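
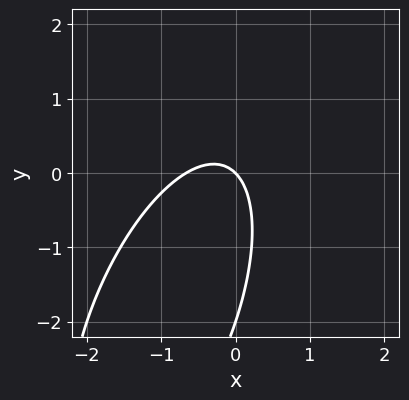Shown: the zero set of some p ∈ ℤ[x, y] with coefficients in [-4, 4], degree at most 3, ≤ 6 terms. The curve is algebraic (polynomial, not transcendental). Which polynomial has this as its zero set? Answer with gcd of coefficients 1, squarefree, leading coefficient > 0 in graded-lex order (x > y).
First, the degree is 2 — the shape is more complex than any degree-1 curve.
Next, from the axis intercepts and sections: the y-axis gridline crossings are at y ∈ {-2, 0}; it meets the x-axis at x = 0 (among the integer gridlines).
Finally, together with the visible shape, these determine p as stated.

3*x^2 - 2*x*y + y^2 + 2*x + 2*y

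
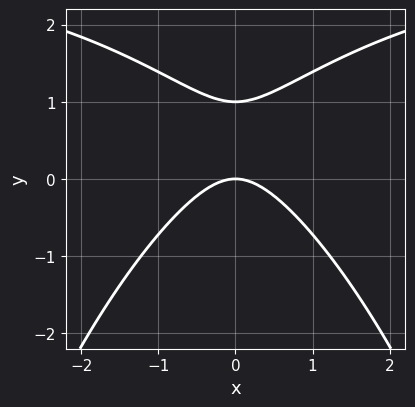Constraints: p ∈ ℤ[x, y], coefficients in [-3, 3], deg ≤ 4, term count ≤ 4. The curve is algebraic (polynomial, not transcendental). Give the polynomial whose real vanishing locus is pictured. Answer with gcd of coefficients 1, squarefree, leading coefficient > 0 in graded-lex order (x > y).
x^2*y - 3*x^2 + 3*y^2 - 3*y

deg p = 3. The shape is more complex than any degree-2 curve.
Symmetries: the x ↦ −x reflection is a symmetry, so x appears only in even powers.
From the axis intercepts and sections: the y-axis gridline crossings are at y ∈ {0, 1}; one x-axis crossing is at x = 0.
These observations pin down the coefficients.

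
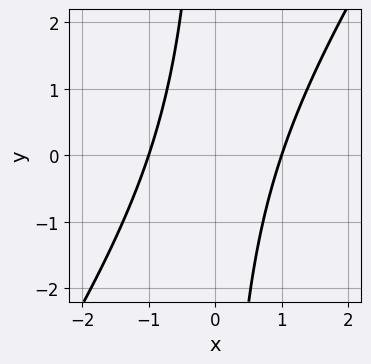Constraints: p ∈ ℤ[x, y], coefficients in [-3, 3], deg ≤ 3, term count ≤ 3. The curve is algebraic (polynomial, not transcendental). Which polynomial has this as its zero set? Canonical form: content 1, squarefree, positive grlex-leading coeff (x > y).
3*x^2 - 2*x*y - 3

1. The degree is 2 — no degree-1 curve has this shape.
2. Against the integer gridlines: no y-intercept at any integer in the box; among the integer gridlines, it crosses the x-axis at x ∈ {-1, 1}.
3. The integer polynomial consistent with all of this is the stated p.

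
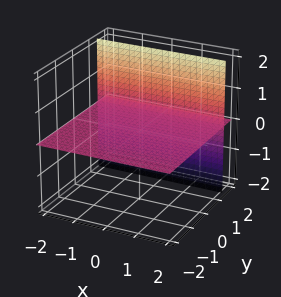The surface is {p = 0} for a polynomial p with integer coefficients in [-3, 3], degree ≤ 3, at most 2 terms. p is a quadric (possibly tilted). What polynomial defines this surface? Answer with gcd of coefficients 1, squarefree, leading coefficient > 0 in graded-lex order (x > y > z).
1. The picture has 2 separate pieces.
2. The degree is 2 — no degree-1 surface has this shape.
3. Against the integer gridlines: the visible x-axis segment lies entirely on the surface; it crosses the z-axis at the gridline z = 0.
4. Matching integer coefficients to the picture gives p.

2*y*z - 3*z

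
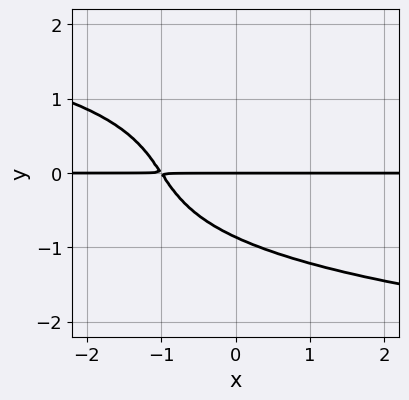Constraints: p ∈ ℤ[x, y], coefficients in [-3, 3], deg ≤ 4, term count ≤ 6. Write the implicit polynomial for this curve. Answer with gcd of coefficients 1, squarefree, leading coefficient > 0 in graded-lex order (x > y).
(a) The degree is 4 — a generic line meets the curve in up to 4 points.
(b) From the visible intercepts: it meets the y-axis at y = 0 (among the integer gridlines); every point of the x-axis in the box is on the curve.
(c) Together with the visible shape, these determine p as stated.

2*y^4 + 3*x*y + 2*y^2 + 3*y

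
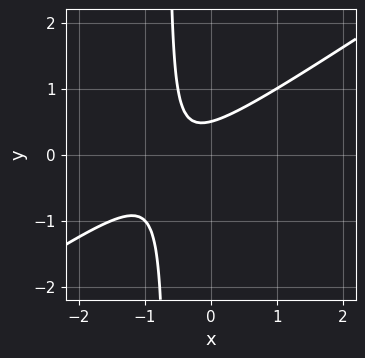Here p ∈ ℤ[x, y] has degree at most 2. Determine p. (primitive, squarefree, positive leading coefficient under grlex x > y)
2*x^2 - 3*x*y + 2*x - 2*y + 1

deg p = 2. The shape is more complex than any degree-1 curve.
Against the integer gridlines: it misses every integer gridline on the x-axis.
These observations pin down the coefficients.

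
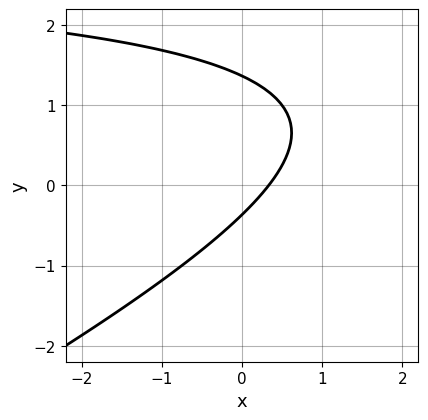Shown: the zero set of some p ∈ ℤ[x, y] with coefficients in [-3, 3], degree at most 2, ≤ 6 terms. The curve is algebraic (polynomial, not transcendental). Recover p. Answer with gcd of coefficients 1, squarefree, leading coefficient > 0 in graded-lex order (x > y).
x*y - 2*y^2 - 3*x + 2*y + 1

(a) deg p = 2. No degree-1 curve has this shape.
(b) The integer polynomial consistent with all of this is the stated p.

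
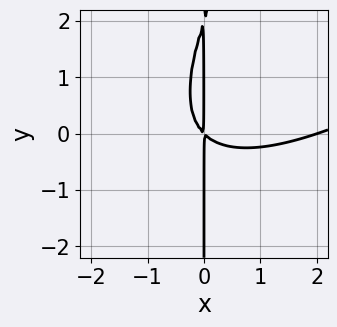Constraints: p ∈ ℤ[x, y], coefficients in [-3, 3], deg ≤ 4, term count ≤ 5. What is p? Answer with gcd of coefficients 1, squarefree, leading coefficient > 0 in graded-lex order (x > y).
x^3 - 2*x^2*y + x*y^2 - 2*x^2 - 2*x*y

1. Degree: a generic line meets the curve in up to 3 points, so deg p = 3.
2. Checking where it meets the axes: it crosses the x-axis at the gridline x = 2; every point of the y-axis in the box is on the curve.
3. Assembling these constraints gives the stated polynomial.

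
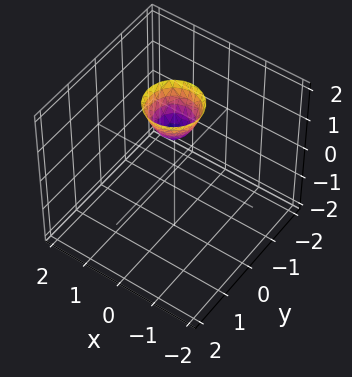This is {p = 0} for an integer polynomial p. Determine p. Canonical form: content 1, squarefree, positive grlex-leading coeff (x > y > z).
2*x^2 + 2*y^2 - z + 1

(a) deg p = 2.
(b) Symmetries: every cross-section ⟂ z is a circle, so x, y appear only via x² + y².
(c) Checking where it meets the axes: the surface avoids every integer x-axis point in the box; a circular section at z = 2 has radius between 0 and 1; no y-intercept at any integer in the box; it crosses the z-axis at the gridline z = 1.
(d) The integer polynomial consistent with all of this is the stated p.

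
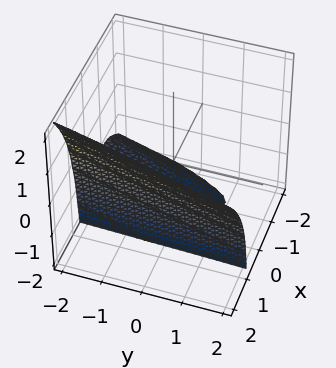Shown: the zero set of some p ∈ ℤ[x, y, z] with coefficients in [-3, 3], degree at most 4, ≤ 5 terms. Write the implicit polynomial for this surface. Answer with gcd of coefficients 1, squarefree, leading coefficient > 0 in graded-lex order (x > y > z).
3*x^3 - x^2*y - 3*x^2*z - 3

1. I count 2 distinct pieces. Treating them together as one polynomial.
2. The degree is 3 — a generic line meets the surface in up to 3 points.
3. Checking where it meets the axes: the surface avoids every integer z-axis point in the box; the surface avoids every integer y-axis point in the box; it crosses the x-axis at the gridline x = 1.
4. These observations pin down the coefficients.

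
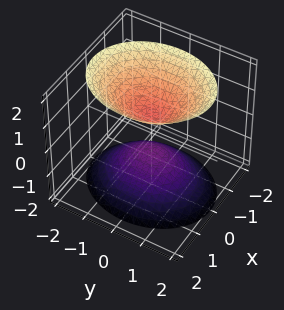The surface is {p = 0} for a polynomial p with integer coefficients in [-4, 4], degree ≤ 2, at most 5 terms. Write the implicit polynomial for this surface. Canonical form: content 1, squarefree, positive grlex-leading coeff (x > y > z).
3*x^2 + 2*y^2 - 2*z^2 + 1

There are 2 components. Treating them together as one polynomial.
Degree: two separate bowl-shaped sheets opening away from each other; a quadric, so deg p = 2.
Symmetries: the x ↦ −x reflection is a symmetry, so x appears only in even powers; it's symmetric under y → −y, forcing even powers of y; the z ↦ −z reflection is a symmetry, so z appears only in even powers.
Observable constraints: it misses every integer gridline on the y-axis; no x-intercept at any integer in the box.
Together with the visible shape, these determine p as stated.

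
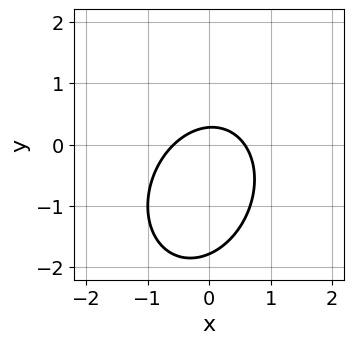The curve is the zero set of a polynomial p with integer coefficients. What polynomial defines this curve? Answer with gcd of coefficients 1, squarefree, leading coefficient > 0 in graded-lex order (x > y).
1. The degree is 2 — a generic line meets the curve in up to 2 points.
2. The integer polynomial consistent with all of this is the stated p.

3*x^2 - x*y + 2*y^2 + 3*y - 1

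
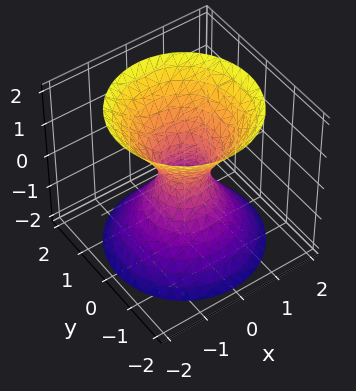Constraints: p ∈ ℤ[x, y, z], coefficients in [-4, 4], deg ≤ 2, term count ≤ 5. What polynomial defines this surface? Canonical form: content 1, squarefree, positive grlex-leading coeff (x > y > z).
3*x^2 + 3*y^2 - 2*z^2 - 1

Degree: an hourglass — one-sheet hyperboloid; a quadric, so deg p = 2.
Symmetries: mirror symmetry z ↦ −z ⇒ only even powers of z; the surface is invariant under rotation about z: p = q(x² + y², z).
From the axis intercepts and sections: a circular section at z = 2 has radius between 1 and 2; no z-intercept at any integer in the box.
Fitting integer coefficients to these (and the overall shape) gives p.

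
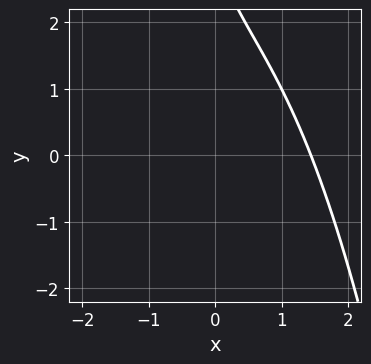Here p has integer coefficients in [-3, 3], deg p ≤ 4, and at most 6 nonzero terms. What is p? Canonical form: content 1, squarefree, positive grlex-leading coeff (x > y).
x^3 + x*y + y - 3

(a) Degree: the shape is more complex than any degree-2 curve, so deg p = 3.
(b) Against the integer gridlines: the curve avoids every integer y-axis point in the box.
(c) These observations pin down the coefficients.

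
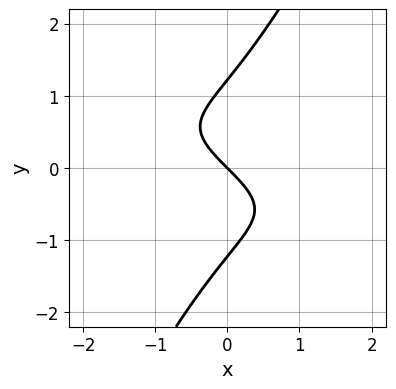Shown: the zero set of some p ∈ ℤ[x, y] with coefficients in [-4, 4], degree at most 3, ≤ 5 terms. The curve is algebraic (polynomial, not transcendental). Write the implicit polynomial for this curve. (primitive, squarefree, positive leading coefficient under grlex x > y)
The degree is 3 — no degree-2 curve has this shape.
Observable constraints: it crosses the y-axis at the gridline y = 0; it meets the x-axis at x = 0 (among the integer gridlines).
Putting this together gives p.

2*x^2*y + 3*x*y^2 - 2*y^3 + 3*x + 3*y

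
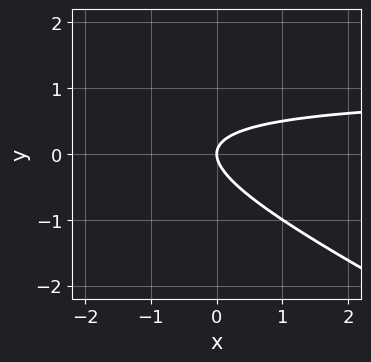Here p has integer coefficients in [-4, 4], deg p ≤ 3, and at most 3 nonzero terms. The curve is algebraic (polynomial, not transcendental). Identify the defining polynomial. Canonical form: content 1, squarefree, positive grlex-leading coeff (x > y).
(a) Degree: no degree-1 curve has this shape, so deg p = 2.
(b) Checking where it meets the axes: it meets the x-axis at x = 0 (among the integer gridlines); one y-axis crossing is at y = 0.
(c) Putting this together gives p.

x*y + 2*y^2 - x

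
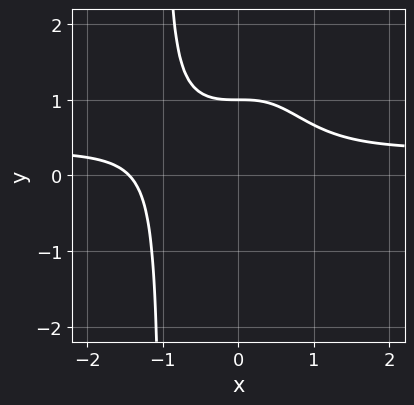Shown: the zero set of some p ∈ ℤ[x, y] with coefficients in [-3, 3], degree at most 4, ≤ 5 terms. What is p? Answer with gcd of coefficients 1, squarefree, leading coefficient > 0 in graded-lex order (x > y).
3*x^3*y - x^3 + 3*y - 3

(a) Degree: a generic line meets the curve in up to 4 points, so deg p = 4.
(b) Checking where it meets the axes: it crosses the y-axis at the gridline y = 1.
(c) Together with the visible shape, these determine p as stated.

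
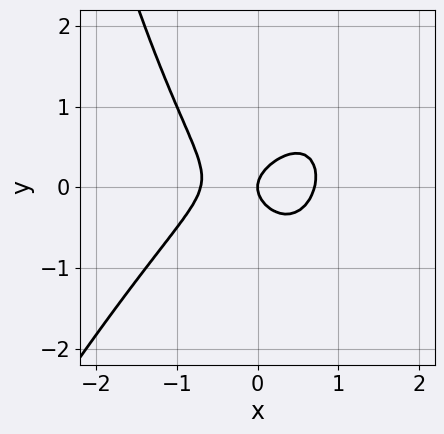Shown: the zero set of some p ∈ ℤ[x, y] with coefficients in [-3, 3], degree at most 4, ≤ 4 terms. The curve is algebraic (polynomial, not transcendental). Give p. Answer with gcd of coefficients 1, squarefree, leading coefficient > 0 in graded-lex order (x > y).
2*x^3 - x^2*y + 2*y^2 - x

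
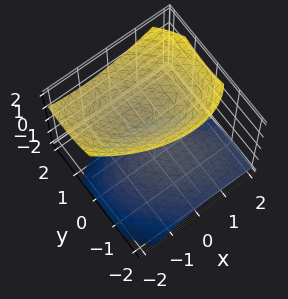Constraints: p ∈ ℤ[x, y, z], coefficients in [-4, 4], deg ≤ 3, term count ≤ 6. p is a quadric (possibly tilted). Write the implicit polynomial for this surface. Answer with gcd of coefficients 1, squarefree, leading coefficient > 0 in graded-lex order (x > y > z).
2*x^2 + 2*x*y + 3*y^2 - 3*y*z - 3*z^2 + 2

First, I count 2 distinct pieces.
Next, deg p = 2.
Then, against the integer gridlines: it misses every integer gridline on the y-axis; no x-intercept at any integer in the box.
Finally, solving for integer coefficients yields p as stated.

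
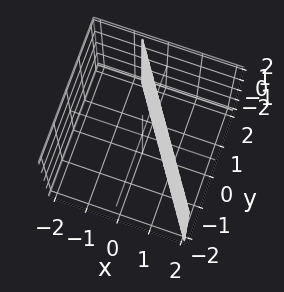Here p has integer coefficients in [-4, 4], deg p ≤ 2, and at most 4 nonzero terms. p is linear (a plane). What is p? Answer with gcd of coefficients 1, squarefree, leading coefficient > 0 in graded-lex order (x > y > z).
1. The degree is 1 — the surface is flat (a plane).
2. Reading off the gridlines: it meets the y-axis at y = 1 (among the integer gridlines); it misses every integer gridline on the z-axis.
3. Fitting integer coefficients to these (and the overall shape) gives p.

3*x + 2*y - 2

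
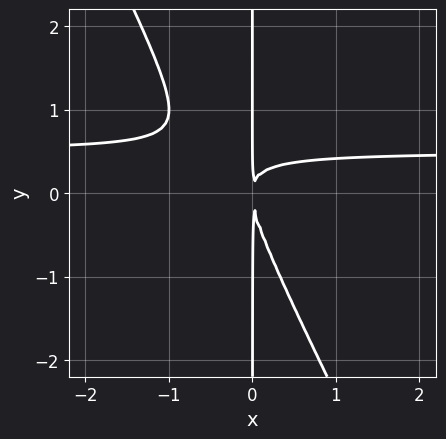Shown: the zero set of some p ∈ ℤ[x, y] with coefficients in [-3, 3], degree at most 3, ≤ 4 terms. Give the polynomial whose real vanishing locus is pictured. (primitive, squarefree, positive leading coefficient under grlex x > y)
(a) The degree is 3 — the shape is more complex than any degree-2 curve.
(b) Against the integer gridlines: the visible y-axis segment lies entirely on the curve.
(c) Fitting integer coefficients to these (and the overall shape) gives p.

2*x^2*y + x*y^2 - x^2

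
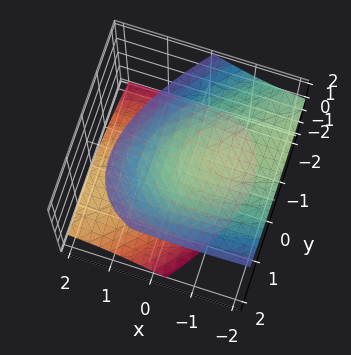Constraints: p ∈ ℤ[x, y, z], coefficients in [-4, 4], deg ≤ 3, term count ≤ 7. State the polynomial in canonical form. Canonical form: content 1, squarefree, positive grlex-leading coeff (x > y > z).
(a) There are 2 components. They look like related sheets of one shape, so recover p as a whole.
(b) The degree is 2 — no degree-1 surface has this shape.
(c) Reading off the gridlines: no y-intercept at any integer in the box; among the integer gridlines, it crosses the z-axis at z ∈ {-1, 1}.
(d) Putting this together gives p.

x^2 - 2*x*y + 3*x*z + 2*y^2 - 3*z^2 + 3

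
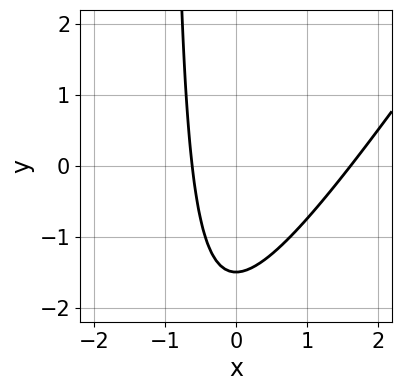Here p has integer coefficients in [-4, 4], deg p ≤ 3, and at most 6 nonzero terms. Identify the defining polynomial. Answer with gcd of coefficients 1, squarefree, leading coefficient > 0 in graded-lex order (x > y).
3*x^2 - 2*x*y - 3*x - 2*y - 3

The degree is 2 — no degree-1 curve has this shape.
Matching integer coefficients to the picture gives p.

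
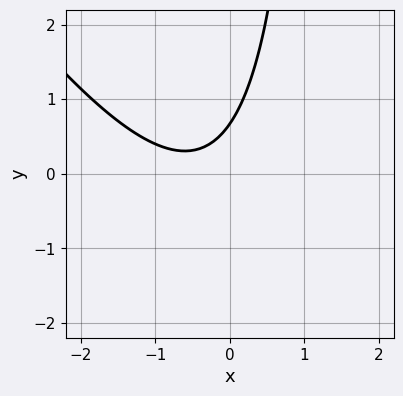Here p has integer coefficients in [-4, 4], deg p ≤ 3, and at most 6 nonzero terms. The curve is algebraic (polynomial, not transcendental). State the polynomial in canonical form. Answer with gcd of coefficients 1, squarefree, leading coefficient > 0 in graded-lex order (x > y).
3*x^2 + 2*x*y + 3*x - 3*y + 2

1. The degree is 2 — the shape is more complex than any degree-1 curve.
2. Observable constraints: it misses every integer gridline on the x-axis.
3. Solving for integer coefficients yields p as stated.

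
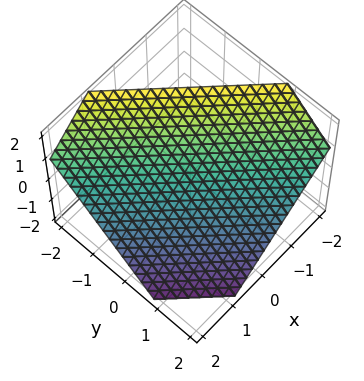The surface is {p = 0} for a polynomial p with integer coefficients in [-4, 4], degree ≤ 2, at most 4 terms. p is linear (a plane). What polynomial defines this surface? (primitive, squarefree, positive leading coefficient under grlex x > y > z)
3*x + 3*y + 3*z - 2

(a) The degree is 1 — the surface is flat (a plane).
(b) Solving for integer coefficients yields p as stated.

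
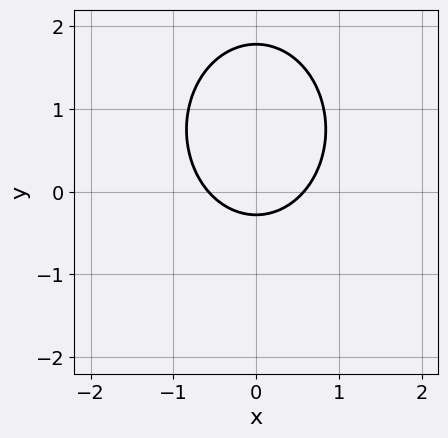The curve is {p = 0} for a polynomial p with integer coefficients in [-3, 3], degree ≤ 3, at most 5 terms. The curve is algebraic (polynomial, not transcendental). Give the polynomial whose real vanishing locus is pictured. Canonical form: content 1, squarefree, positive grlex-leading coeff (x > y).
1. Degree: the shape is more complex than any degree-1 curve, so deg p = 2.
2. Symmetries: it's symmetric under x → −x, forcing even powers of x.
3. The integer polynomial consistent with all of this is the stated p.

3*x^2 + 2*y^2 - 3*y - 1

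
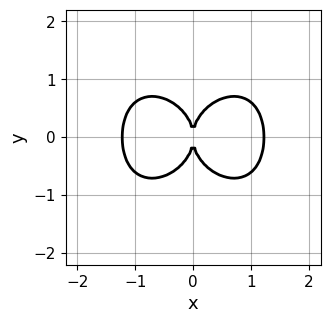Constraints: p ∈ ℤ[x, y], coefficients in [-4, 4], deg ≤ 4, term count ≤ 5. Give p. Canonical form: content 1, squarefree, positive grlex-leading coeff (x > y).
2*x^4 + 2*x^2*y^2 + 2*y^4 - 3*x^2

1. deg p = 4. A generic line meets the curve in up to 4 points.
2. Symmetries: mirror symmetry y ↦ −y ⇒ only even powers of y; it's symmetric under x → −x, forcing even powers of x.
3. From the visible intercepts: it crosses the x-axis at the gridline x = 0; it meets the y-axis at y = 0 (among the integer gridlines).
4. Putting this together gives p.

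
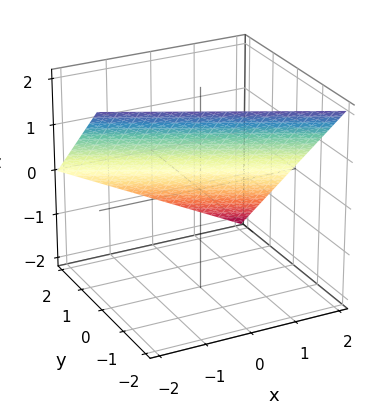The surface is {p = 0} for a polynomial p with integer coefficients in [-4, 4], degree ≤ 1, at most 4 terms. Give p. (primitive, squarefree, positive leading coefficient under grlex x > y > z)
x + 2*y + 2*z - 2

1. deg p = 1. Every cross-section is a straight line — this is a plane.
2. Against the integer gridlines: it meets the y-axis at y = 1 (among the integer gridlines); it crosses the z-axis at the gridline z = 1.
3. Putting this together gives p. Check: (2, 0, 0) on the x-axis lies on the surface, and p(2, 0, 0) = 0. ✓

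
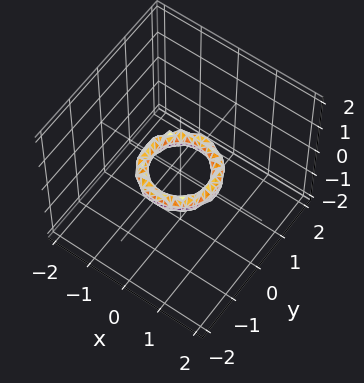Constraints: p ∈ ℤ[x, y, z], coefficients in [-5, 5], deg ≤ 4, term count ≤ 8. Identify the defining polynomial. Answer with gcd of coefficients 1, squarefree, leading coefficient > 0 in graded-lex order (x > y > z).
(a) Degree: no degree-3 surface has this shape, so deg p = 4.
(b) Symmetry: the surface is invariant under rotation about z: p = q(x² + y², z).
(c) Checking where it meets the axes: the y-axis gridline crossings are at y ∈ {-1, 1}; it misses every integer gridline on the z-axis; a circular section at z = 0 has radius between 0 and 1.
(d) Together with the visible shape, these determine p as stated. Check: (1, 0, 0) on the x-axis lies on the surface, and p(1, 0, 0) = 0. ✓

2*x^4 + 4*x^2*y^2 + 2*y^4 - 3*x^2 - 3*y^2 + 2*z^2 + 1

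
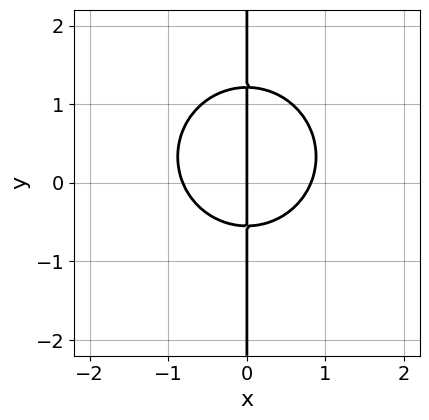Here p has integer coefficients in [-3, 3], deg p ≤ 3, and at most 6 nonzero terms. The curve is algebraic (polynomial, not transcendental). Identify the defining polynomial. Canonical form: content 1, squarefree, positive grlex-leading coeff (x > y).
The degree is 3 — the shape is more complex than any degree-2 curve.
From the visible intercepts: one x-axis crossing is at x = 0; the visible y-axis segment lies entirely on the curve.
Together with the visible shape, these determine p as stated.

3*x^3 + 3*x*y^2 - 2*x*y - 2*x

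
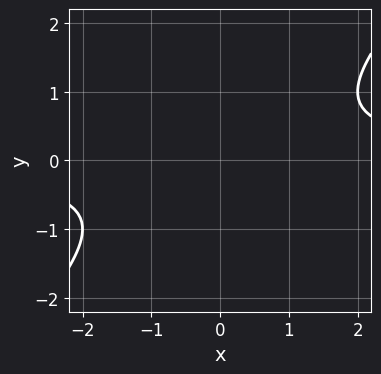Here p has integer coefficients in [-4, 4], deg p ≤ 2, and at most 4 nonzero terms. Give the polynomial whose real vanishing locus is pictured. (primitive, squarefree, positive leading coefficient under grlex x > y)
x*y - y^2 - 1

First, deg p = 2.
Next, from the visible intercepts: no y-intercept at any integer in the box; no x-intercept at any integer in the box.
Finally, putting this together gives p.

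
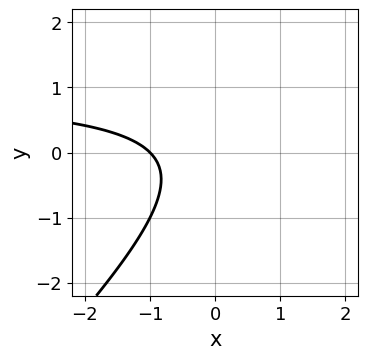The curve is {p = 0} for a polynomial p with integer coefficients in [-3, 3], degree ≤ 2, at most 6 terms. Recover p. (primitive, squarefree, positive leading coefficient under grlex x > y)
1. deg p = 2.
2. Against the integer gridlines: it misses every integer gridline on the y-axis; it meets the x-axis at x = -1 (among the integer gridlines).
3. Together with the visible shape, these determine p as stated.

x*y - y^2 - x - 1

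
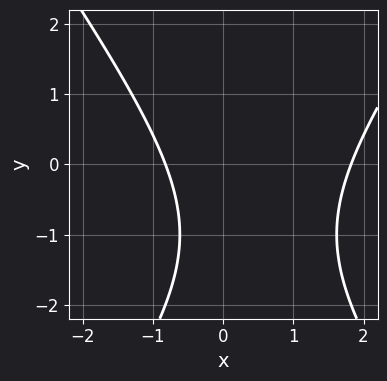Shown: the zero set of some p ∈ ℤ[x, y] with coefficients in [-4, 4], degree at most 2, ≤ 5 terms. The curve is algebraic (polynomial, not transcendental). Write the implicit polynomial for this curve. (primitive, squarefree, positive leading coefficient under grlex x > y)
2*x^2 - y^2 - 2*x - 2*y - 3

1. deg p = 2. A generic line meets the curve in up to 2 points.
2. Observable constraints: no y-intercept at any integer in the box.
3. Putting this together gives p.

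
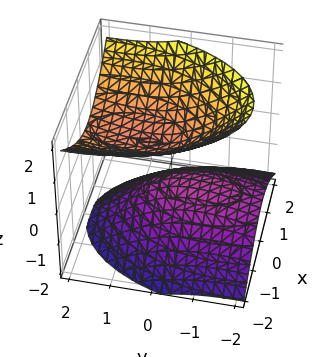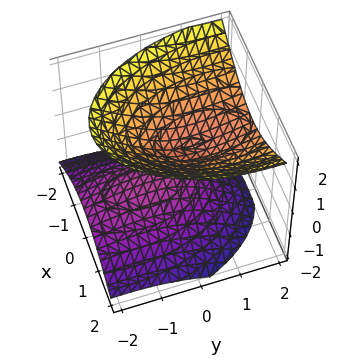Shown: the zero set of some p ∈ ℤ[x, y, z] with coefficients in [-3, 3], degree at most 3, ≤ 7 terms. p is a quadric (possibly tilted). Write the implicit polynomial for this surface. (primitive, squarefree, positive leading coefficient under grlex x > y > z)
3*x^2 + y^2 - 2*y*z - 3*z^2 + 1

1. There are 2 components. They look like related sheets of one shape, so recover p as a whole.
2. deg p = 2. The shape is more complex than any degree-1 surface.
3. Checking where it meets the axes: it misses every integer gridline on the y-axis; the surface avoids every integer x-axis point in the box.
4. The integer polynomial consistent with all of this is the stated p.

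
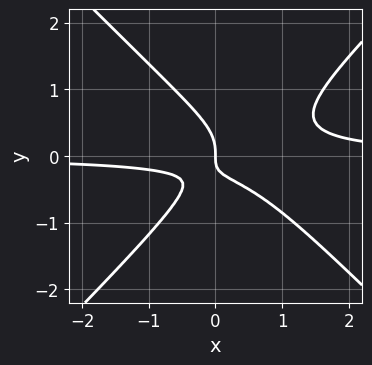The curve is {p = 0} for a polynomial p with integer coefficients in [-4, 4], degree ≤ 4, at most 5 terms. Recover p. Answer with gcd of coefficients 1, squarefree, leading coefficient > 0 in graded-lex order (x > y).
First, deg p = 3.
Next, against the integer gridlines: it crosses the x-axis at the gridline x = 0; one y-axis crossing is at y = 0.
Finally, assembling these constraints gives the stated polynomial.

3*x^2*y - 3*y^3 - 2*x*y - x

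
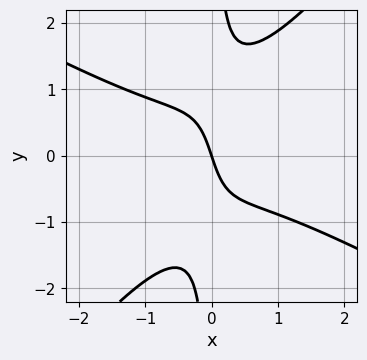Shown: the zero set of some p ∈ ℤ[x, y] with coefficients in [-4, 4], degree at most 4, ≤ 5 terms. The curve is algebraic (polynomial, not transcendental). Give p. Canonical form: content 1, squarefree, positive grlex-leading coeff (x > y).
2*x^3 + 2*x^2*y - 3*x*y^2 + 3*x + y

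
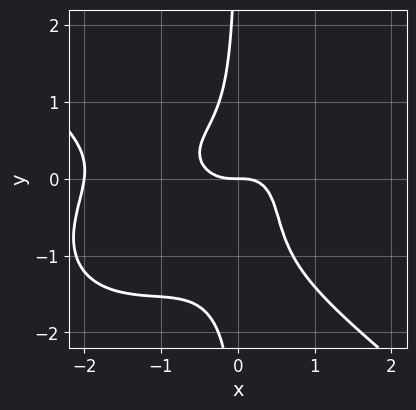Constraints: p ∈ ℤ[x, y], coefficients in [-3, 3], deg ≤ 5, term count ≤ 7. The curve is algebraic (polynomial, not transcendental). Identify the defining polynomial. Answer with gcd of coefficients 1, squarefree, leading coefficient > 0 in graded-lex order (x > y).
x^4 + 2*x*y^3 + 2*x^3 + 2*x*y^2 + y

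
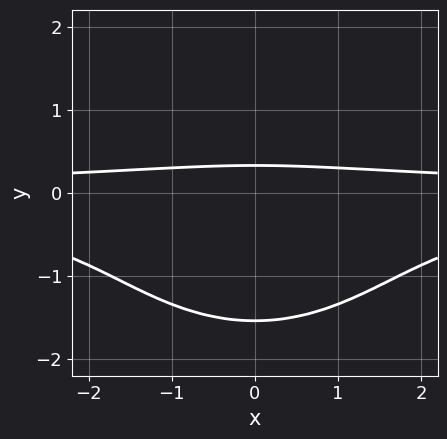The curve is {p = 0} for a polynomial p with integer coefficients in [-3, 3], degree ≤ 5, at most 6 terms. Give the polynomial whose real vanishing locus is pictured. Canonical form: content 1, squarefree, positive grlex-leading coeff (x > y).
1. deg p = 4. The shape is more complex than any degree-3 curve.
2. Symmetries: it's symmetric under x → −x, forcing even powers of x.
3. Reading off the gridlines: the curve avoids every integer x-axis point in the box.
4. Fitting integer coefficients to these (and the overall shape) gives p.

x^2*y^2 + y^4 + 3*y - 1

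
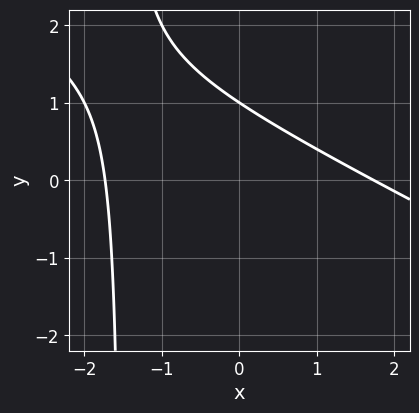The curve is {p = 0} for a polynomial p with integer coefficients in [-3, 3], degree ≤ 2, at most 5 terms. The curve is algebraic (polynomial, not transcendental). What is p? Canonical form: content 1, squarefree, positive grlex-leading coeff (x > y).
The degree is 2 — a generic line meets the curve in up to 2 points.
Reading off the gridlines: it crosses the y-axis at the gridline y = 1.
These observations pin down the coefficients.

x^2 + 2*x*y + 3*y - 3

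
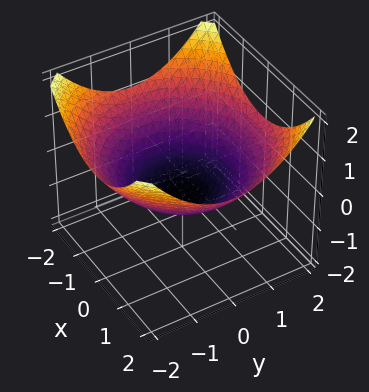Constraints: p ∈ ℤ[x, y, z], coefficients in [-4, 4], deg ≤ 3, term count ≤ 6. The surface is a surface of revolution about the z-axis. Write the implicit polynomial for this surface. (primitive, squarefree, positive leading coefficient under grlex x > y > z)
x^2 + y^2 - 3*z - 2

First, deg p = 2.
Then, symmetries: every cross-section ⟂ z is a circle, so x, y appear only via x² + y².
Next, from the axis intercepts and sections: a circular section at z = 0 has radius between 1 and 2.
Finally, together with the visible shape, these determine p as stated.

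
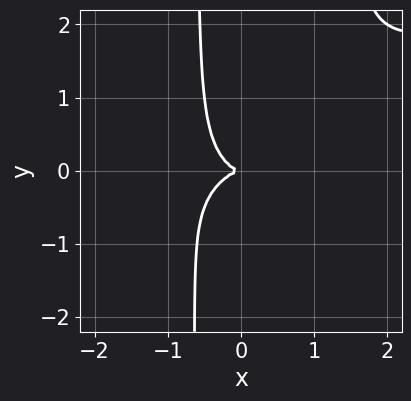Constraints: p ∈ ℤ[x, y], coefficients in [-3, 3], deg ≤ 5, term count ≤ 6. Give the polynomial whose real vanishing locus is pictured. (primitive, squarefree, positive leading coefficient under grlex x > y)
2*x^2*y^2 - 2*x^3 + x^2*y - 2*x*y^2 - 2*y^2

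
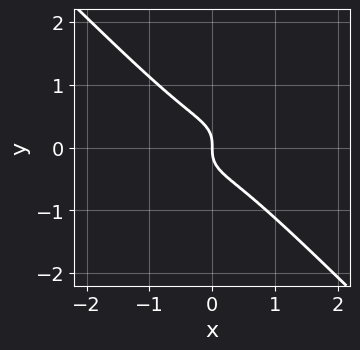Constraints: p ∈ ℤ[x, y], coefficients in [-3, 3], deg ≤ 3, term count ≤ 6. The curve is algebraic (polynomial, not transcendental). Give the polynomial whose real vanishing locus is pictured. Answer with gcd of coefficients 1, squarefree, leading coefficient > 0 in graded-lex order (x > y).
2*x^3 + x*y^2 + 3*y^3 + x

(a) deg p = 3. A generic line meets the curve in up to 3 points.
(b) Reading off the gridlines: it meets the x-axis at x = 0 (among the integer gridlines); one y-axis crossing is at y = 0.
(c) Matching integer coefficients to the picture gives p.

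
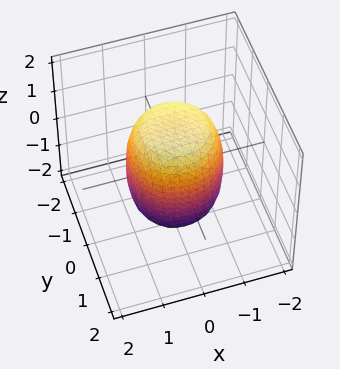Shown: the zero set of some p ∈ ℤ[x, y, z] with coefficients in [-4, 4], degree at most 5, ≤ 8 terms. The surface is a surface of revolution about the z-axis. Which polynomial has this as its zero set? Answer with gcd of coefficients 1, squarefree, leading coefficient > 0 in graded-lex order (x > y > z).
2*x^4 + 4*x^2*y^2 + 2*y^4 - x^2 - y^2 + z^2 - 2

1. The degree is 4 — no degree-3 surface has this shape.
2. By symmetry, the z-axis is an axis of rotation, so x and y enter only as x² + y².
3. Checking where it meets the axes: a circular section at z = 0 has radius between 1 and 2.
4. Matching integer coefficients to the picture gives p.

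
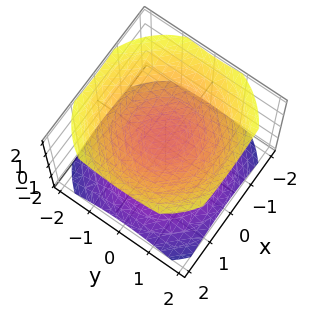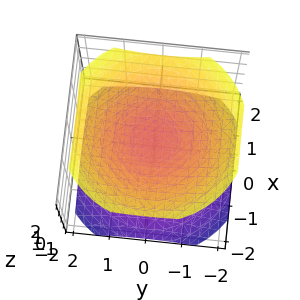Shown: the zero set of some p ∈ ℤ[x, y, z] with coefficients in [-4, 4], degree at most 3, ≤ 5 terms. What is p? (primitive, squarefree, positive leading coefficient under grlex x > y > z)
2*x^2 + 2*y^2 - 3*z^2 + 1

I count 2 distinct pieces.
Degree: two separate bowl-shaped sheets opening away from each other; a quadric, so deg p = 2.
Symmetries: the z ↦ −z reflection is a symmetry, so z appears only in even powers; the z-axis is an axis of rotation, so x and y enter only as x² + y².
Checking where it meets the axes: the surface avoids every integer y-axis point in the box; a circular section at z = -1 has radius exactly 1.
The integer polynomial consistent with all of this is the stated p.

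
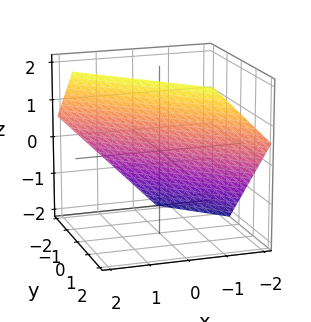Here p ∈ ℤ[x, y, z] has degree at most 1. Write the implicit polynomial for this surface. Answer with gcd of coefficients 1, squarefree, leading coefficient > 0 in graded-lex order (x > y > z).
3*x + 3*y - 3*z + 2

(a) Degree: the surface is flat (a plane), so deg p = 1.
(b) Solving for integer coefficients yields p as stated.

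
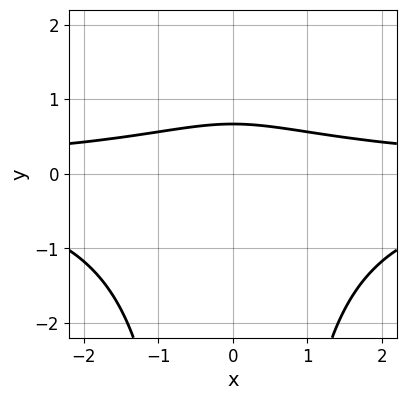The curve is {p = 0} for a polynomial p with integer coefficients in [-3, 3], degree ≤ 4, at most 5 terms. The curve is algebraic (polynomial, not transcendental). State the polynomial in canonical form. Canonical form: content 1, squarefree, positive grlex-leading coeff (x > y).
x^2*y^2 + 3*y - 2

Degree: no degree-3 curve has this shape, so deg p = 4.
Symmetries: mirror symmetry x ↦ −x ⇒ only even powers of x.
Checking where it meets the axes: no x-intercept at any integer in the box.
These observations pin down the coefficients.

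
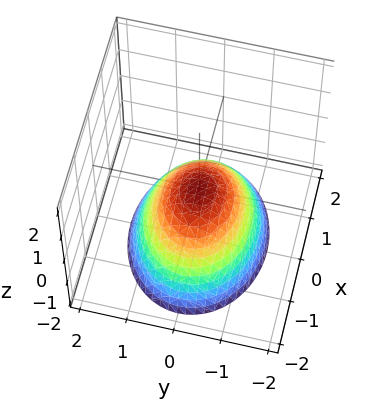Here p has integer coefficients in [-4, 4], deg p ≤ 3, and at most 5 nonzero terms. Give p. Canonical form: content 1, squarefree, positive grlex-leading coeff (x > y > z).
2*x^2 + 3*y^2 + 3*z

First, the degree is 2 — a single bowl opening along one axis; a quadric.
Next, symmetries: mirror symmetry y ↦ −y ⇒ only even powers of y; the x ↦ −x reflection is a symmetry, so x appears only in even powers.
Next, from the axis intercepts and sections: one y-axis crossing is at y = 0; it meets the x-axis at x = 0 (among the integer gridlines); it meets the z-axis at z = 0 (among the integer gridlines).
Finally, these observations pin down the coefficients.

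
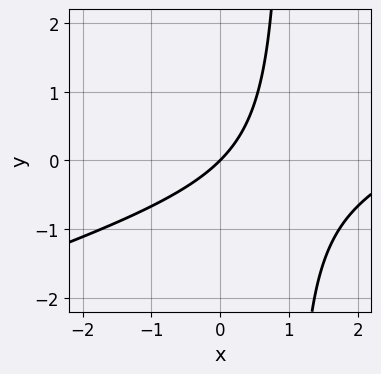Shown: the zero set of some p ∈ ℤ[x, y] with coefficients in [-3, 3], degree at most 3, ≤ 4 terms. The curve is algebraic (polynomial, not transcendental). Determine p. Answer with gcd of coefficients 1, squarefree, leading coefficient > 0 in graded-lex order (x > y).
x^2 - 3*x*y - 3*x + 3*y

Degree: a generic line meets the curve in up to 2 points, so deg p = 2.
Checking where it meets the axes: it crosses the x-axis at the gridline x = 0; one y-axis crossing is at y = 0.
Solving for integer coefficients yields p as stated.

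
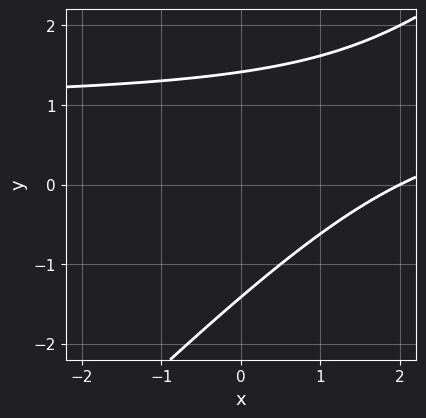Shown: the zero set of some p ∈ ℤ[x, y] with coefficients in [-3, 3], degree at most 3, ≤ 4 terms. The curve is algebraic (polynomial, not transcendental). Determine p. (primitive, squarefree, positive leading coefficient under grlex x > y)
First, the degree is 2 — no degree-1 curve has this shape.
Then, from the visible intercepts: it crosses the x-axis at the gridline x = 2.
Finally, these observations pin down the coefficients.

x*y - y^2 - x + 2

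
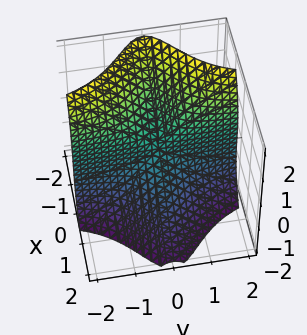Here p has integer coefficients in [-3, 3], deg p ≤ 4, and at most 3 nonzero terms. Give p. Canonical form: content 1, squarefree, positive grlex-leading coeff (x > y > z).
3*x*y^2 + x*z^2 + z^3

First, degree: no degree-2 surface has this shape, so deg p = 3.
Then, checking where it meets the axes: it meets the z-axis at z = 0 (among the integer gridlines); every point of the x-axis in the box is on the surface; the visible y-axis segment lies entirely on the surface.
Finally, putting this together gives p.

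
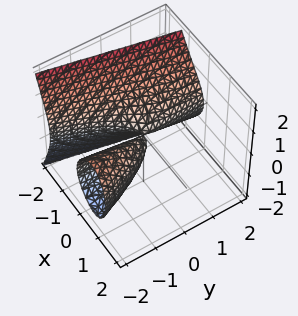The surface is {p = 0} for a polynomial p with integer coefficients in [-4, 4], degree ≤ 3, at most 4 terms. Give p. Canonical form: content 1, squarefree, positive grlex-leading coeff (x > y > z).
1. I count 2 distinct pieces. They look like related sheets of one shape, so recover p as a whole.
2. The degree is 3 — a generic line meets the surface in up to 3 points.
3. From the axis intercepts and sections: it crosses the x-axis at the gridline x = 0; one z-axis crossing is at z = 0.
4. Putting this together gives p. Check: (0, -1, 0) on the y-axis lies on the surface, and p(0, -1, 0) = 0. ✓

x^3 + x*y + z^2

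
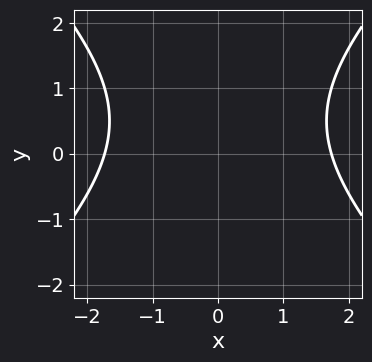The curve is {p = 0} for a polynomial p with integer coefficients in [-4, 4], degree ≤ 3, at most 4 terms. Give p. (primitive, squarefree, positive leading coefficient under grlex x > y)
x^2 - y^2 + y - 3

The degree is 2 — the shape is more complex than any degree-1 curve.
Symmetries: it's symmetric under x → −x, forcing even powers of x.
Checking where it meets the axes: the curve avoids every integer y-axis point in the box.
Matching integer coefficients to the picture gives p.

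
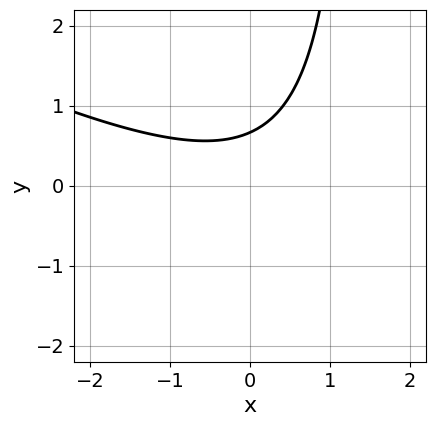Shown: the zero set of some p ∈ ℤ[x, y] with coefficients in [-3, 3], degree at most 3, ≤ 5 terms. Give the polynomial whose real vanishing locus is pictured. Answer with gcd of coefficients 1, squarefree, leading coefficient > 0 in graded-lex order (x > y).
x^2 + 2*x*y - 3*y + 2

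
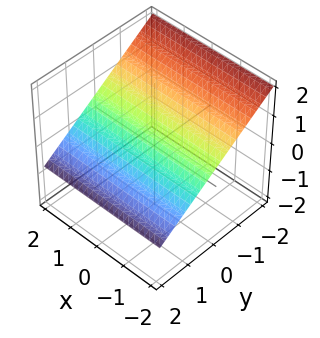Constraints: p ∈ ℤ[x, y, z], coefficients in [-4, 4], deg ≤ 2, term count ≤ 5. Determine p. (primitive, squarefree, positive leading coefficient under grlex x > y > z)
2*y + 3*z - 2

First, the degree is 1 — the surface is flat (a plane).
Next, from the axis intercepts and sections: the surface avoids every integer x-axis point in the box; it crosses the y-axis at the gridline y = 1.
Finally, together with the visible shape, these determine p as stated.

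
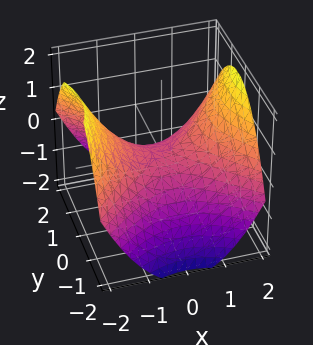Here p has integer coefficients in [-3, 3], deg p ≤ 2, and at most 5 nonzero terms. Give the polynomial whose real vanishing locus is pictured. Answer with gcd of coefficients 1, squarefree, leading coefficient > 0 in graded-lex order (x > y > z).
x^2 - y^2 - 2*z

deg p = 2. A saddle surface; a quadric.
Symmetries: the x ↦ −x reflection is a symmetry, so x appears only in even powers; mirror symmetry y ↦ −y ⇒ only even powers of y.
Reading off the gridlines: one y-axis crossing is at y = 0; it meets the z-axis at z = 0 (among the integer gridlines).
Matching integer coefficients to the picture gives p.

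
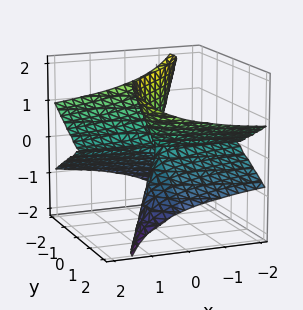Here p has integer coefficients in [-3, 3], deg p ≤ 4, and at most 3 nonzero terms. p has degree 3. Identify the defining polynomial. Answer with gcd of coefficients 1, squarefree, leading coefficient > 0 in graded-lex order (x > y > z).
The degree is 3 — a generic line meets the surface in up to 3 points.
Reading off the gridlines: the visible z-axis segment lies entirely on the surface; it meets the y-axis at y = 0 (among the integer gridlines); every point of the x-axis in the box is on the surface.
These observations pin down the coefficients.

3*x*z^2 + y^3 - 3*y*z^2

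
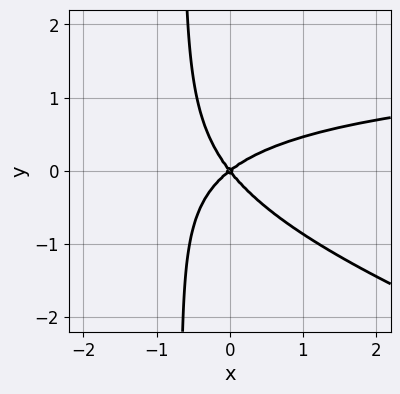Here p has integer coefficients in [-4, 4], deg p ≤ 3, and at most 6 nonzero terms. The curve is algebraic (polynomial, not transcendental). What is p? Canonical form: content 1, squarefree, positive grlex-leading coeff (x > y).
x^2*y + 3*x*y^2 - 2*x^2 + x*y + 2*y^2

(a) deg p = 3. A generic line meets the curve in up to 3 points.
(b) From the axis intercepts and sections: it meets the x-axis at x = 0 (among the integer gridlines); it crosses the y-axis at the gridline y = 0.
(c) Solving for integer coefficients yields p as stated.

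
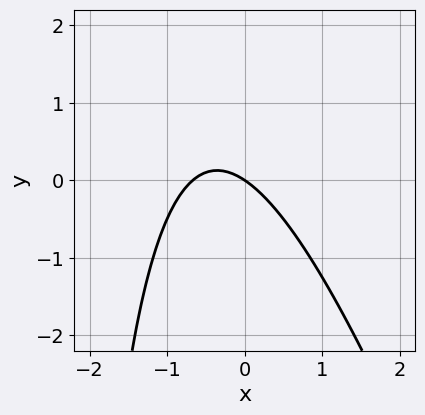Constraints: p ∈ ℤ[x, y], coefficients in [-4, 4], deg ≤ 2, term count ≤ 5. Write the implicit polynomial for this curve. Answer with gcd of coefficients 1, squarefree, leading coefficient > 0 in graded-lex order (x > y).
1. The degree is 2 — the shape is more complex than any degree-1 curve.
2. From the axis intercepts and sections: one x-axis crossing is at x = 0; it meets the y-axis at y = 0 (among the integer gridlines).
3. Together with the visible shape, these determine p as stated.

3*x^2 + x*y + 2*x + 3*y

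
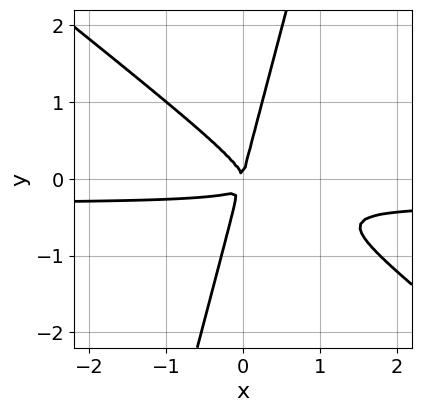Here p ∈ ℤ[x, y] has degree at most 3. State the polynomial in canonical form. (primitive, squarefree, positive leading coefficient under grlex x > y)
3*x^2*y + 3*x*y^2 - y^3 + x^2

First, degree: no degree-2 curve has this shape, so deg p = 3.
Then, from the visible intercepts: it crosses the y-axis at the gridline y = 0; one x-axis crossing is at x = 0.
Finally, matching integer coefficients to the picture gives p.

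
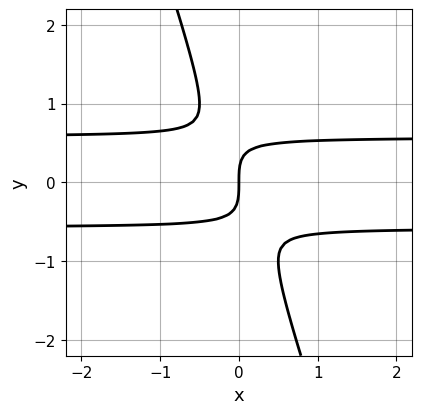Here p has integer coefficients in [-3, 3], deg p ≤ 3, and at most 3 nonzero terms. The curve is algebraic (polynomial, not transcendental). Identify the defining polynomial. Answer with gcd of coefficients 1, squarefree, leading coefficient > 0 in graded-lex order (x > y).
3*x*y^2 + y^3 - x

Degree: a generic line meets the curve in up to 3 points, so deg p = 3.
Observable constraints: one y-axis crossing is at y = 0; it meets the x-axis at x = 0 (among the integer gridlines).
The integer polynomial consistent with all of this is the stated p.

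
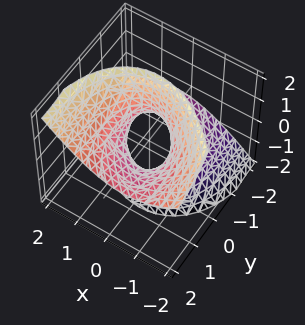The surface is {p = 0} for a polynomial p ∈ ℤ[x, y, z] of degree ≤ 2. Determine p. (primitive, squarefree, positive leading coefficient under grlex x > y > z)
deg p = 2. A generic line meets the surface in up to 2 points.
Reading off the gridlines: among the integer gridlines, it crosses the y-axis at y ∈ {-1, 1}; it misses every integer gridline on the z-axis.
These observations pin down the coefficients.

2*x^2 + x*y + y^2 - 3*y*z - z^2 - 1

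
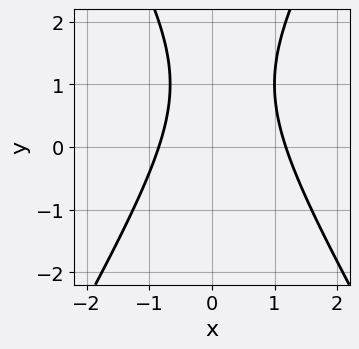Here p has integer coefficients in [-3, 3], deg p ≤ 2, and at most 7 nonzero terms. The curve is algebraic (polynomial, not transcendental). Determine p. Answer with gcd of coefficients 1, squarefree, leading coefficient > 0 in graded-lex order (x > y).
3*x^2 - y^2 - x + 2*y - 3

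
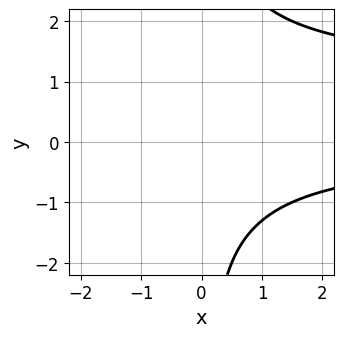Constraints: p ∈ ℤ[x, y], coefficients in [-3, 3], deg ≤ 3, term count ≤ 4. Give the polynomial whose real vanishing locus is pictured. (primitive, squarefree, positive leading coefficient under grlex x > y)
x*y^2 - x*y - 3

1. deg p = 3. The shape is more complex than any degree-2 curve.
2. Reading off the gridlines: the curve avoids every integer x-axis point in the box; it misses every integer gridline on the y-axis.
3. Fitting integer coefficients to these (and the overall shape) gives p.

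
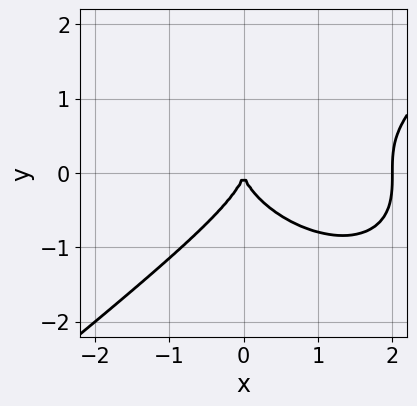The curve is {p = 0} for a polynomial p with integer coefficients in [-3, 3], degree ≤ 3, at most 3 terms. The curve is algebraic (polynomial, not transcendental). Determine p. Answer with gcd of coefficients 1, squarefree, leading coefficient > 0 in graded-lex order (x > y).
x^3 - 2*y^3 - 2*x^2

First, the degree is 3 — a generic line meets the curve in up to 3 points.
Then, checking where it meets the axes: the x-axis gridline crossings are at x ∈ {0, 2}; one y-axis crossing is at y = 0.
Finally, solving for integer coefficients yields p as stated.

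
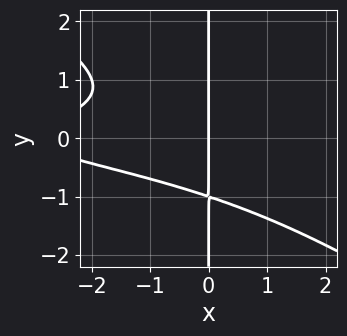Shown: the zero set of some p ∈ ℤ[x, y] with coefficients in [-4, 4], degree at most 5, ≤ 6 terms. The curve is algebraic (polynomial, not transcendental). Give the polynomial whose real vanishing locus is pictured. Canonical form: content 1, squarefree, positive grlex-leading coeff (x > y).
2*x^2*y^2 + 3*x*y^3 + x^2 + 3*x

1. The degree is 4 — the shape is more complex than any degree-3 curve.
2. Against the integer gridlines: every point of the y-axis in the box is on the curve; it crosses the x-axis at the gridline x = 0.
3. The integer polynomial consistent with all of this is the stated p.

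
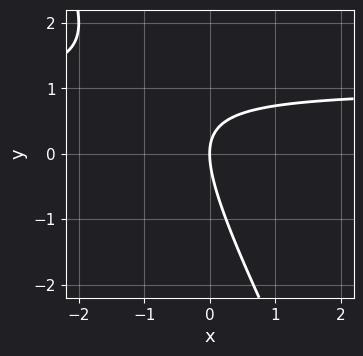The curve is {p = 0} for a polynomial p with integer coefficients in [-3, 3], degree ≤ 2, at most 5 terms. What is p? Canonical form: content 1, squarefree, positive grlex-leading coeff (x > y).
1. Degree: a generic line meets the curve in up to 2 points, so deg p = 2.
2. Against the integer gridlines: it crosses the x-axis at the gridline x = 0; it crosses the y-axis at the gridline y = 0.
3. The integer polynomial consistent with all of this is the stated p.

2*x*y + y^2 - 2*x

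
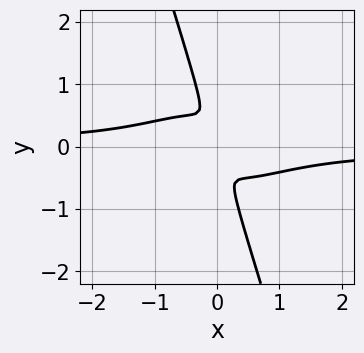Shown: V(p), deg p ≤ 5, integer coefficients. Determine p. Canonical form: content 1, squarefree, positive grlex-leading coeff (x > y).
2*x^3*y + 3*x*y^3 + y^4 + x^2

Degree: no degree-3 curve has this shape, so deg p = 4.
Putting this together gives p.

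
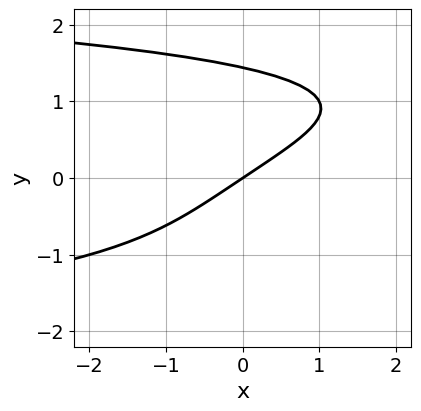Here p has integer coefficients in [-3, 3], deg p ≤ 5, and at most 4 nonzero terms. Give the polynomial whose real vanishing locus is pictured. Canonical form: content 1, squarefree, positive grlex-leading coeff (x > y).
y^4 + 2*x - 3*y

The degree is 4 — a generic line meets the curve in up to 4 points.
Checking where it meets the axes: it crosses the x-axis at the gridline x = 0; one y-axis crossing is at y = 0.
Together with the visible shape, these determine p as stated.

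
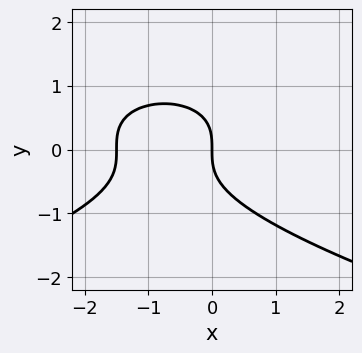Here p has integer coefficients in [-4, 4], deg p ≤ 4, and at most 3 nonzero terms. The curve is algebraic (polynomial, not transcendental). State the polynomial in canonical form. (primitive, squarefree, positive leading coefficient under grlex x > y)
(a) deg p = 3. No degree-2 curve has this shape.
(b) Observable constraints: one y-axis crossing is at y = 0; it meets the x-axis at x = 0 (among the integer gridlines).
(c) Together with the visible shape, these determine p as stated.

3*y^3 + 2*x^2 + 3*x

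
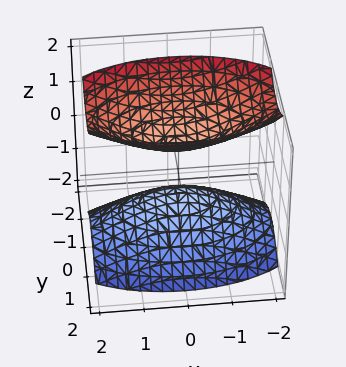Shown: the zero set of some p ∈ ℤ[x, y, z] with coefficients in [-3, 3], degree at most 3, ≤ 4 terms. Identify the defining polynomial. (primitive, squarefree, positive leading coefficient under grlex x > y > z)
x^2 + 3*y^2 - 2*z^2 + 1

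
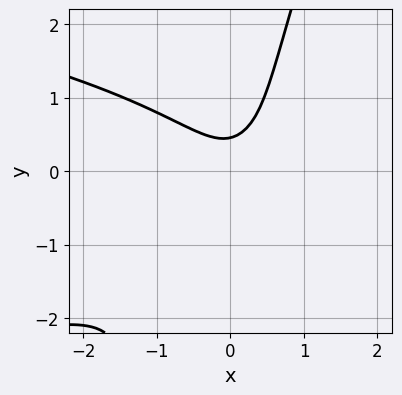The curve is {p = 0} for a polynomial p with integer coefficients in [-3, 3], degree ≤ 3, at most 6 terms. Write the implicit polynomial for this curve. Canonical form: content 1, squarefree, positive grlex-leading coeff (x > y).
3*x*y^2 - y^3 + 3*x^2 - 2*y + 1

1. deg p = 3. The shape is more complex than any degree-2 curve.
2. From the visible intercepts: no x-intercept at any integer in the box.
3. Assembling these constraints gives the stated polynomial.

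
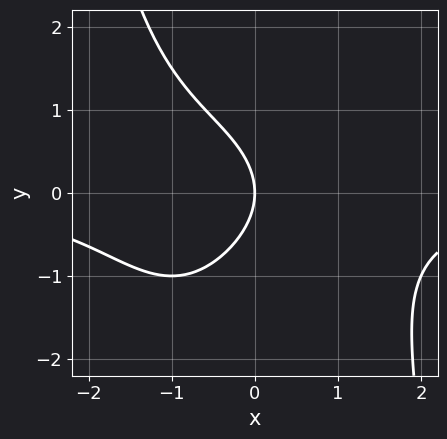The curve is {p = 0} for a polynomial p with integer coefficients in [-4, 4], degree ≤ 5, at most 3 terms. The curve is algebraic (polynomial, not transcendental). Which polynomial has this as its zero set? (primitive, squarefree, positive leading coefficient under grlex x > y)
x^3*y + 2*y^2 + 3*x

(a) deg p = 4.
(b) Observable constraints: one y-axis crossing is at y = 0; one x-axis crossing is at x = 0.
(c) The integer polynomial consistent with all of this is the stated p.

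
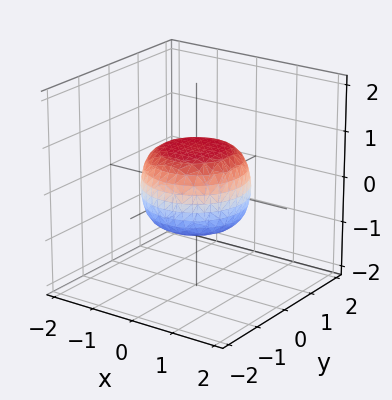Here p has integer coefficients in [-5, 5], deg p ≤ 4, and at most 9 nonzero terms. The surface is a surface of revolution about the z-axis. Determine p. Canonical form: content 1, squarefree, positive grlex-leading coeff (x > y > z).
2*x^4 + 4*x^2*y^2 + 2*y^4 - x^2 - y^2 + 3*z^2 - 2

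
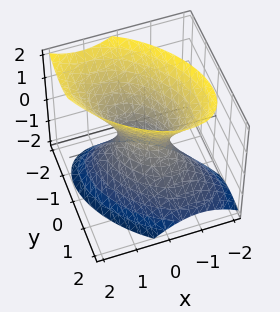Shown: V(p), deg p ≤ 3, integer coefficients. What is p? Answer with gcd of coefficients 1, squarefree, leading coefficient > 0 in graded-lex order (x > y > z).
(a) Degree: a generic line meets the surface in up to 2 points, so deg p = 2.
(b) Observable constraints: the surface avoids every integer z-axis point in the box.
(c) Assembling these constraints gives the stated polynomial.

3*x^2 + 3*x*y + 3*y^2 + y*z - 2*z^2 - 1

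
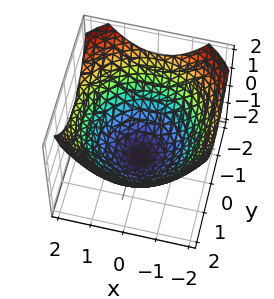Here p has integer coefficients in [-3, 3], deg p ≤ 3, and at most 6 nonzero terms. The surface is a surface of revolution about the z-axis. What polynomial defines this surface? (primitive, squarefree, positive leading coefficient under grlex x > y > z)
1. deg p = 2. No degree-1 surface has this shape.
2. Symmetries: the surface is invariant under rotation about z: p = q(x² + y², z).
3. Observable constraints: a circular section at z = 0 has radius between 1 and 2.
4. Matching integer coefficients to the picture gives p.

x^2 + y^2 - 2*z - 3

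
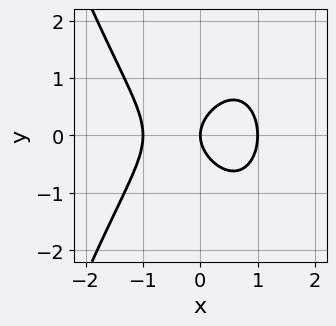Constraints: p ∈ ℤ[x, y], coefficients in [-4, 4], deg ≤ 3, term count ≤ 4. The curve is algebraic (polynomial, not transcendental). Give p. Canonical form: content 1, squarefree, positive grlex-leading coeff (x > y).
x^3 + y^2 - x

(a) The degree is 3 — the shape is more complex than any degree-2 curve.
(b) Symmetries: the y ↦ −y reflection is a symmetry, so y appears only in even powers.
(c) Against the integer gridlines: one y-axis crossing is at y = 0; among the integer gridlines, it crosses the x-axis at x ∈ {-1, 0, 1}.
(d) The integer polynomial consistent with all of this is the stated p.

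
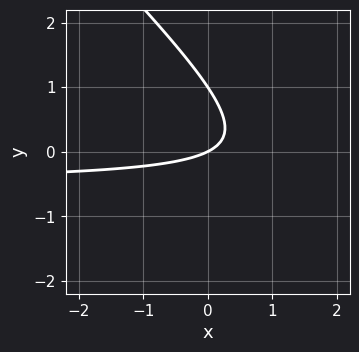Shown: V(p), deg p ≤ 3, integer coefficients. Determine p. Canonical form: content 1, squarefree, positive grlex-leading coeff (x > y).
2*x*y + 2*y^2 + x - 2*y

The degree is 2 — no degree-1 curve has this shape.
From the axis intercepts and sections: among the integer gridlines, it crosses the y-axis at y ∈ {0, 1}; it meets the x-axis at x = 0 (among the integer gridlines).
These observations pin down the coefficients.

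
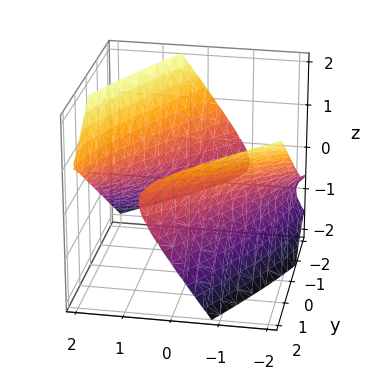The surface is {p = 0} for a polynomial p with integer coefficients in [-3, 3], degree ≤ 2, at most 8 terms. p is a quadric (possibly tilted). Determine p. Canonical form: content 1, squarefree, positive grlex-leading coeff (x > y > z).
x^2 - 2*x*y + 2*x*z + y^2 - 2*z^2 - 2

There are 2 components. Treating them together as one polynomial.
The degree is 2 — a generic line meets the surface in up to 2 points.
Checking where it meets the axes: it misses every integer gridline on the z-axis.
Putting this together gives p.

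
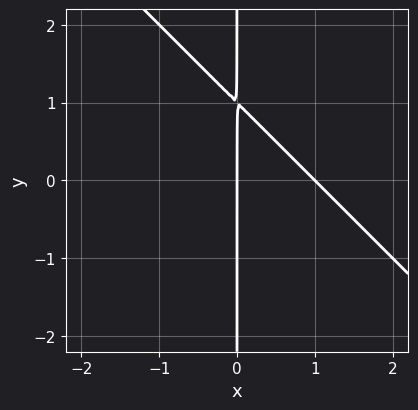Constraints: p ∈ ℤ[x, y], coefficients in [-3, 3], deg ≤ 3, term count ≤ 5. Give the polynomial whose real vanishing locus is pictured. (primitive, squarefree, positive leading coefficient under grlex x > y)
x^2 + x*y - x

1. The degree is 2 — a generic line meets the curve in up to 2 points.
2. Checking where it meets the axes: among the integer gridlines, it crosses the x-axis at x ∈ {0, 1}; every point of the y-axis in the box is on the curve.
3. Together with the visible shape, these determine p as stated.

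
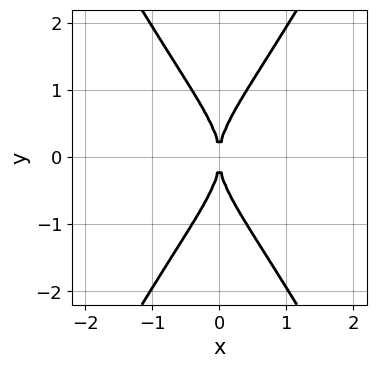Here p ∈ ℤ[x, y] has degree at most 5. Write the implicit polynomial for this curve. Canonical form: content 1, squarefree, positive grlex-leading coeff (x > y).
3*x^2*y^2 - y^4 + 3*x^2

1. deg p = 4.
2. Symmetries: it's symmetric under x → −x, forcing even powers of x; the y ↦ −y reflection is a symmetry, so y appears only in even powers.
3. From the axis intercepts and sections: one y-axis crossing is at y = 0; it crosses the x-axis at the gridline x = 0.
4. Solving for integer coefficients yields p as stated.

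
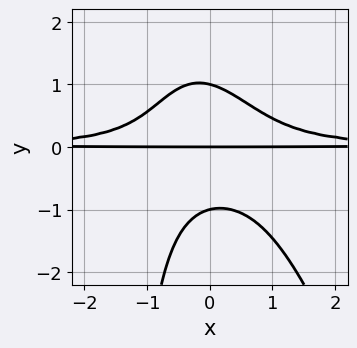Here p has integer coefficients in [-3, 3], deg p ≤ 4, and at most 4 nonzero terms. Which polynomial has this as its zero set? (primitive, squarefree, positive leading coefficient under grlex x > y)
3*x^2*y^2 + x*y^3 + 2*y^3 - 2*y

1. deg p = 4.
2. Observable constraints: among the integer gridlines, it crosses the y-axis at y ∈ {-1, 0, 1}; every point of the x-axis in the box is on the curve.
3. Assembling these constraints gives the stated polynomial.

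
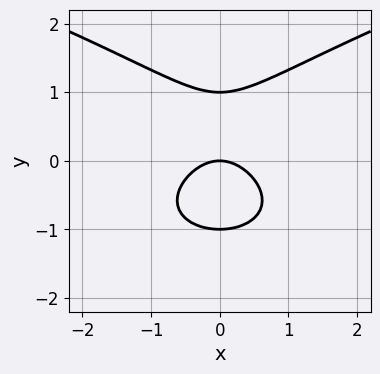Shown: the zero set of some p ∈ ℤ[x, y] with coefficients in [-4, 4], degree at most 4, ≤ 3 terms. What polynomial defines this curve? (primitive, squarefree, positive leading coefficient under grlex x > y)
(a) The degree is 3 — the shape is more complex than any degree-2 curve.
(b) Symmetries: it's symmetric under x → −x, forcing even powers of x.
(c) Against the integer gridlines: the y-axis gridline crossings are at y ∈ {-1, 0, 1}; it meets the x-axis at x = 0 (among the integer gridlines).
(d) The integer polynomial consistent with all of this is the stated p.

y^3 - x^2 - y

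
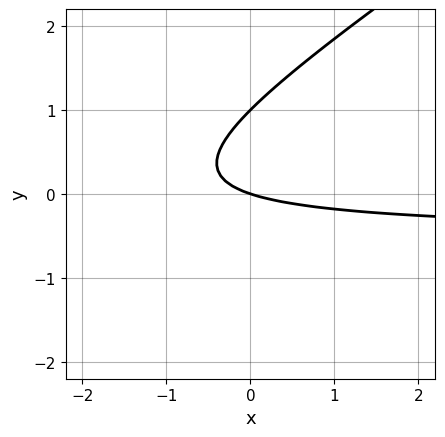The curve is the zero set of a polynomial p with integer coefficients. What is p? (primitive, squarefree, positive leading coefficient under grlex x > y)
2*x*y - 3*y^2 + x + 3*y

(a) deg p = 2. The shape is more complex than any degree-1 curve.
(b) Reading off the gridlines: one x-axis crossing is at x = 0; among the integer gridlines, it crosses the y-axis at y ∈ {0, 1}.
(c) Fitting integer coefficients to these (and the overall shape) gives p.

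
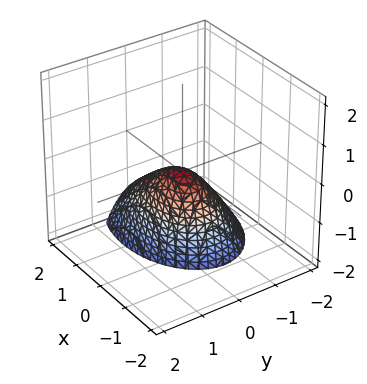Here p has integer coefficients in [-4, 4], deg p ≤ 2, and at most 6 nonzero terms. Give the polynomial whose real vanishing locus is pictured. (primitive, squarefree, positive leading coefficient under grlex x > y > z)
x^2 + x*z + 2*y^2 - y*z + z

First, degree: a generic line meets the surface in up to 2 points, so deg p = 2.
Then, reading off the gridlines: it meets the y-axis at y = 0 (among the integer gridlines); it meets the x-axis at x = 0 (among the integer gridlines).
Finally, the integer polynomial consistent with all of this is the stated p.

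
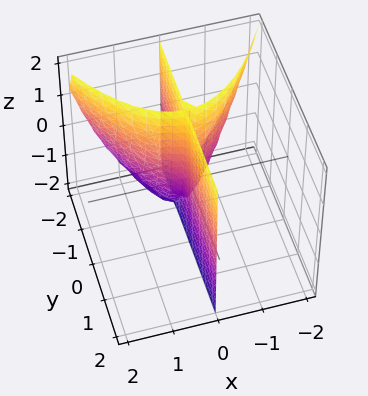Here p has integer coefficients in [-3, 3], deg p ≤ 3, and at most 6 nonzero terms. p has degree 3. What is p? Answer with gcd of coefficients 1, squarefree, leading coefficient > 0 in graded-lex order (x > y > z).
2*x^3 + x*y*z + 3*x*y + x

(a) The picture has 2 separate pieces. Treating them together as one polynomial.
(b) Degree: no degree-2 surface has this shape, so deg p = 3.
(c) Observable constraints: the visible z-axis segment lies entirely on the surface; one x-axis crossing is at x = 0; the visible y-axis segment lies entirely on the surface.
(d) These observations pin down the coefficients.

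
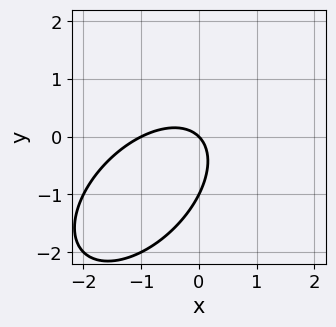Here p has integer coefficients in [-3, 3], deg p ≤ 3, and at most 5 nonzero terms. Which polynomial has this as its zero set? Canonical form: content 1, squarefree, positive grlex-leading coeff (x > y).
x^2 - x*y + y^2 + x + y

(a) deg p = 2.
(b) From the axis intercepts and sections: the y-axis gridline crossings are at y ∈ {-1, 0}; among the integer gridlines, it crosses the x-axis at x ∈ {-1, 0}.
(c) These observations pin down the coefficients.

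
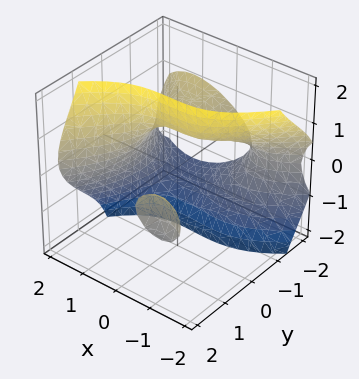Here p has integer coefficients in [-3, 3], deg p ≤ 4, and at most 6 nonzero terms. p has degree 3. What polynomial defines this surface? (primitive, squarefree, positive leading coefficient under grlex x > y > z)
1. The picture has 2 separate pieces. They look like related sheets of one shape, so recover p as a whole.
2. The degree is 3 — a generic line meets the surface in up to 3 points.
3. Reading off the gridlines: it crosses the z-axis at the gridline z = 1; it misses every integer gridline on the y-axis.
4. Assembling these constraints gives the stated polynomial.

x^3 - x*y^2 - 2*y*z^2 + 2*z - 2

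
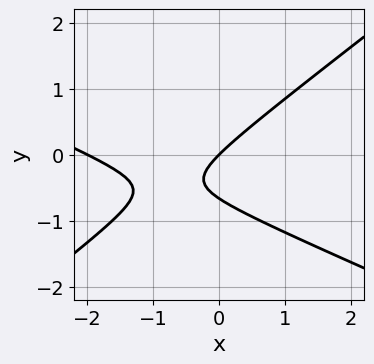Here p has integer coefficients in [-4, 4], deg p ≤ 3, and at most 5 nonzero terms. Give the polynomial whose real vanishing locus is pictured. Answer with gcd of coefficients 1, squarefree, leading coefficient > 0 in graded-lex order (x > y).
x^2 + x*y - 3*y^2 + 2*x - 2*y

(a) The degree is 2 — no degree-1 curve has this shape.
(b) From the visible intercepts: the x-axis gridline crossings are at x ∈ {-2, 0}; one y-axis crossing is at y = 0.
(c) Together with the visible shape, these determine p as stated.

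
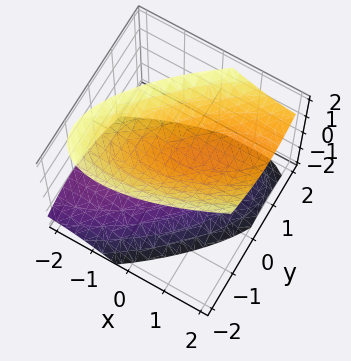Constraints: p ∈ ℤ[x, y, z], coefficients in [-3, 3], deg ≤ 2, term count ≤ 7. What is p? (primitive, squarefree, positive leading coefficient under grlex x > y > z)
x^2 - 2*x*y - x*z + 2*y^2 - 2*z^2 + 2

(a) The picture has 2 separate pieces.
(b) Degree: the shape is more complex than any degree-1 surface, so deg p = 2.
(c) From the axis intercepts and sections: no y-intercept at any integer in the box; the surface avoids every integer x-axis point in the box; the z-axis gridline crossings are at z ∈ {-1, 1}.
(d) Together with the visible shape, these determine p as stated.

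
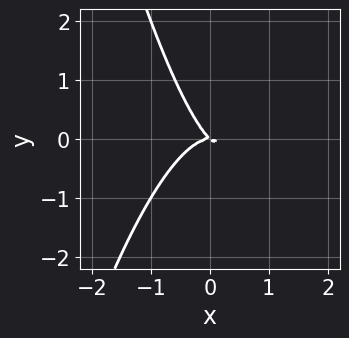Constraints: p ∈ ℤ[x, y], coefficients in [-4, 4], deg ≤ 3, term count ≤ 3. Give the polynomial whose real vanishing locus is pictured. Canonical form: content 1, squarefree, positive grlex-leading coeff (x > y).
2*x^3 + x*y + y^2

1. deg p = 3. No degree-2 curve has this shape.
2. From the visible intercepts: one x-axis crossing is at x = 0; one y-axis crossing is at y = 0.
3. Matching integer coefficients to the picture gives p.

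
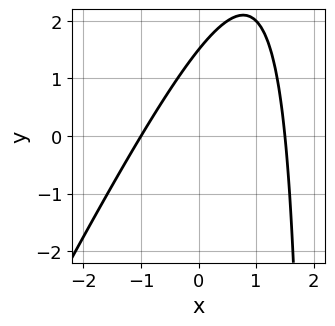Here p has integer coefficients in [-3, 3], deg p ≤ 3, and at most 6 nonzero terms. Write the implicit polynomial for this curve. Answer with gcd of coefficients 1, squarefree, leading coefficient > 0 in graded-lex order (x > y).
2*x^2 - x*y - x + 2*y - 3

First, degree: a generic line meets the curve in up to 2 points, so deg p = 2.
Then, from the visible intercepts: one x-axis crossing is at x = -1.
Finally, putting this together gives p.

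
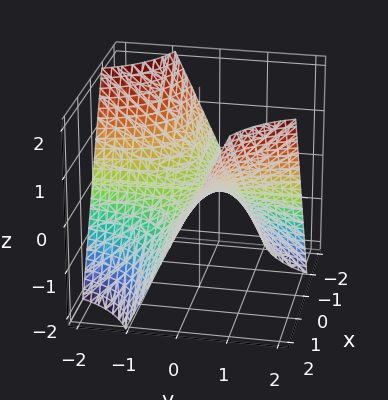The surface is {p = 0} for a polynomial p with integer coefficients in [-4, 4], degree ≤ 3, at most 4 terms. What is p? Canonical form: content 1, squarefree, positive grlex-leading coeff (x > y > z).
Degree: a hyperbolic paraboloid; a quadric, so deg p = 2.
From the visible intercepts: the visible y-axis segment lies entirely on the surface; one z-axis crossing is at z = 0; the visible x-axis segment lies entirely on the surface.
Solving for integer coefficients yields p as stated.

x*y - z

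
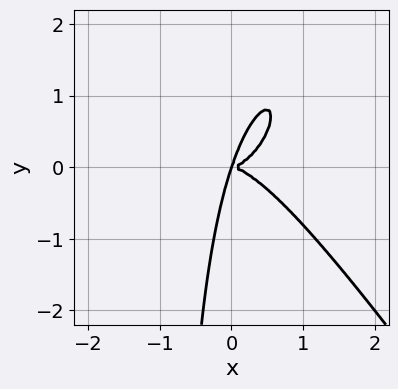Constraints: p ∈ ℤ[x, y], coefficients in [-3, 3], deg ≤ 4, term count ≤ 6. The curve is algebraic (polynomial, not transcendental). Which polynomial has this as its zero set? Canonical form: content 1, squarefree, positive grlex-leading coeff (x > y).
3*x^4 + x*y^3 - 3*x*y^2 + y^3

Degree: no degree-3 curve has this shape, so deg p = 4.
Reading off the gridlines: it meets the x-axis at x = 0 (among the integer gridlines); one y-axis crossing is at y = 0.
Together with the visible shape, these determine p as stated.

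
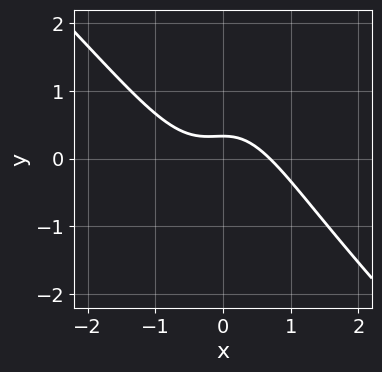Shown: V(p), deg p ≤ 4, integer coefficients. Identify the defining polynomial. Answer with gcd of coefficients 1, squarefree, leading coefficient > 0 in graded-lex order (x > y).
Degree: a generic line meets the curve in up to 3 points, so deg p = 3.
Solving for integer coefficients yields p as stated.

3*x^3 + 3*x^2*y + 3*y - 1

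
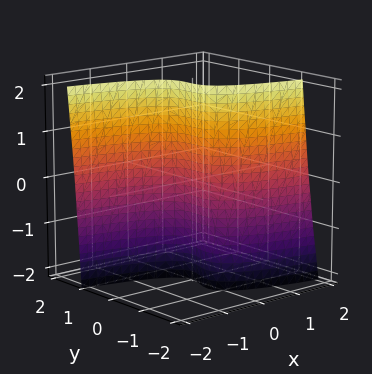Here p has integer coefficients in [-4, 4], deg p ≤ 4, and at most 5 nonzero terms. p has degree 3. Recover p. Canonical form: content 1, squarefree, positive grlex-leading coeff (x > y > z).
3*y^3 - y^2*z + y^2 + 3*x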